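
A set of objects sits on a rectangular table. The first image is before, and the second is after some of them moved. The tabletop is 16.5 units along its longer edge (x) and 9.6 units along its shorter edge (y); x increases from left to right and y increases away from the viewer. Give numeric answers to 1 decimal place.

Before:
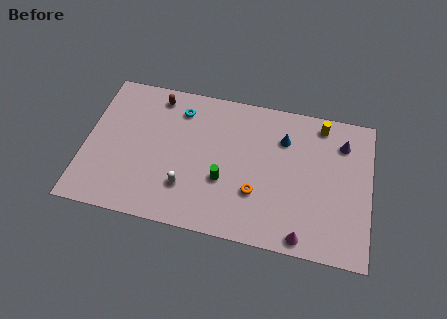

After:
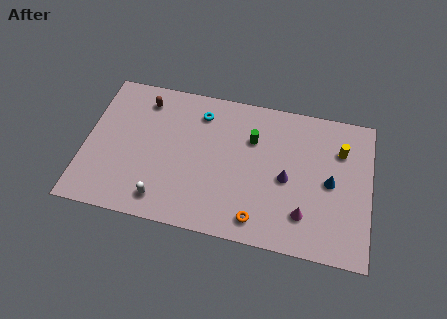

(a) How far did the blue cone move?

3.6

The blue cone moved from about (11.4, 7.0) to (14.2, 4.7), a distance of √(2.8² + 2.3²) ≈ 3.6.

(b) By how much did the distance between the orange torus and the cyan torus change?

+0.7

Before: roughly 6.6 units apart; after: 7.3. That's 0.7 units further apart.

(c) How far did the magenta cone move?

1.4

From (12.8, 0.9) to (12.8, 2.3), the magenta cone covered √(0.0² + 1.4²) ≈ 1.4 units.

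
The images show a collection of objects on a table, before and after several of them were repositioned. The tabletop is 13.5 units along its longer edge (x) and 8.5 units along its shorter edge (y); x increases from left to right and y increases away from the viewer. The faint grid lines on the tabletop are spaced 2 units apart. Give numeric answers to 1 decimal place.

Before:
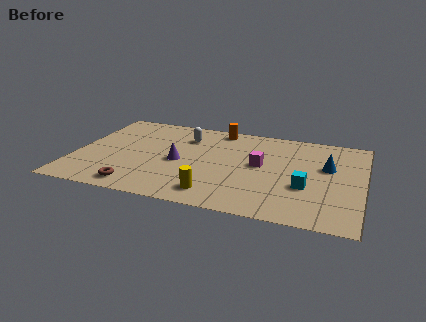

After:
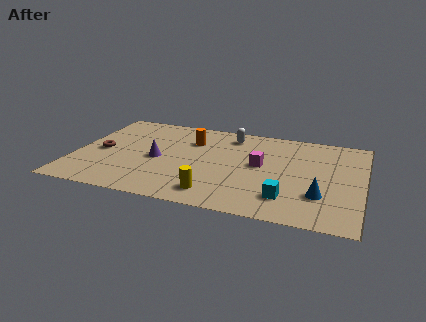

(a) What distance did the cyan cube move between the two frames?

1.4

The cyan cube was near (10.9, 3.1) before and (10.1, 1.9) after, so it travelled √(0.8² + 1.2²) ≈ 1.4 units.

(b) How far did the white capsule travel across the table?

2.2

The white capsule moved from about (5.0, 6.4) to (7.1, 7.1), a distance of √(2.1² + 0.7²) ≈ 2.2.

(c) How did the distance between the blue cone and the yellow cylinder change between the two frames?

-1.4

They were about 6.3 units apart before and 4.9 after — 1.4 units closer together.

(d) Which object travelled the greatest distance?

the brown torus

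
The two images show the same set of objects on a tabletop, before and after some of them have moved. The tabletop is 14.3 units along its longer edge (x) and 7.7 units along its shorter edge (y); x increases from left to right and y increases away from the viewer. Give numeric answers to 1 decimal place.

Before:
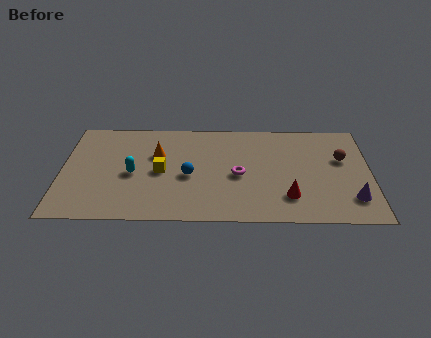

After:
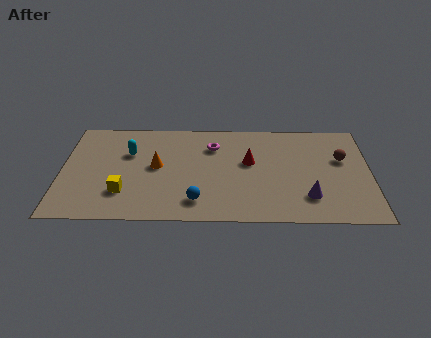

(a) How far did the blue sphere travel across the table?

1.9

The blue sphere moved from about (5.9, 3.4) to (6.3, 1.5), a distance of √(0.4² + 1.9²) ≈ 1.9.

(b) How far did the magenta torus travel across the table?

2.5

From (8.2, 3.5) to (7.0, 5.7), the magenta torus covered √(1.2² + 2.2²) ≈ 2.5 units.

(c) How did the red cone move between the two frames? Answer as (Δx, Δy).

(-1.8, 2.6)

The red cone was at about (10.5, 1.9) and moved to about (8.7, 4.5).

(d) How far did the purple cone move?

2.0

The purple cone was near (13.4, 1.8) before and (11.4, 1.9) after, so it travelled √(2.0² + 0.1²) ≈ 2.0 units.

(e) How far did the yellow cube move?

2.3

From (4.6, 3.7) to (2.9, 2.1), the yellow cube covered √(1.7² + 1.6²) ≈ 2.3 units.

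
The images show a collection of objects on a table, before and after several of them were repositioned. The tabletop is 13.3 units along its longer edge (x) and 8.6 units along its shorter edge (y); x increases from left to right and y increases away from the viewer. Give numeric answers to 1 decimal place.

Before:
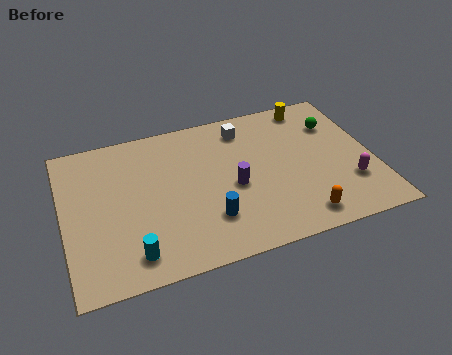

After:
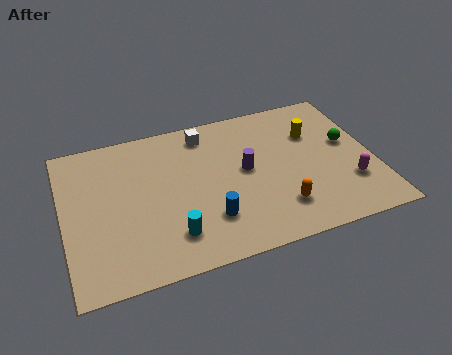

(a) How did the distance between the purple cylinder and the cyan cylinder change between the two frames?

-0.8

They were about 5.1 units apart before and 4.3 after — 0.8 units closer together.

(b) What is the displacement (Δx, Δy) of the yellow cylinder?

(-0.1, -1.7)

From the two frames, the yellow cylinder sits at roughly (11.0, 7.6) before and (10.9, 5.9) after.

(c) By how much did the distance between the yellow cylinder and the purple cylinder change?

-2.0

The distance was about 5.4 in the first image and 3.4 in the second, so they moved 2.0 units closer together.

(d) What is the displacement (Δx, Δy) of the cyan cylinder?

(1.7, 0.5)

The cyan cylinder was at about (2.7, 1.4) and moved to about (4.4, 1.9).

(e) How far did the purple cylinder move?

1.0

From (7.2, 3.8) to (7.8, 4.6), the purple cylinder covered √(0.6² + 0.8²) ≈ 1.0 units.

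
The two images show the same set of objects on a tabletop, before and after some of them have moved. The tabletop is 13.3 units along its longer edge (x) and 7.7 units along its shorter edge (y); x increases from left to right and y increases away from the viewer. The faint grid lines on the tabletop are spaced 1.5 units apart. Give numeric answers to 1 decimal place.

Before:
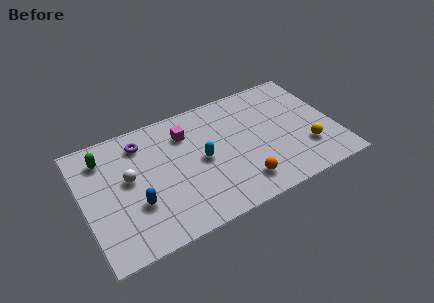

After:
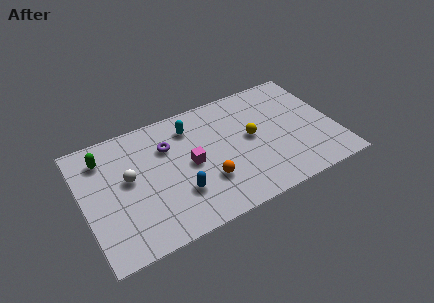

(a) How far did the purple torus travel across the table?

1.5

The purple torus moved from about (3.3, 6.2) to (4.6, 5.4), a distance of √(1.3² + 0.8²) ≈ 1.5.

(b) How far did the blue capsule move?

2.2

The blue capsule moved from about (2.6, 2.6) to (4.8, 2.3), a distance of √(2.2² + 0.3²) ≈ 2.2.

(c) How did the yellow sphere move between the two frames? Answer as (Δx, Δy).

(-2.7, 1.9)

The yellow sphere started near (11.6, 2.2) and ended near (8.9, 4.1).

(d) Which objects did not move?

the green capsule and the white sphere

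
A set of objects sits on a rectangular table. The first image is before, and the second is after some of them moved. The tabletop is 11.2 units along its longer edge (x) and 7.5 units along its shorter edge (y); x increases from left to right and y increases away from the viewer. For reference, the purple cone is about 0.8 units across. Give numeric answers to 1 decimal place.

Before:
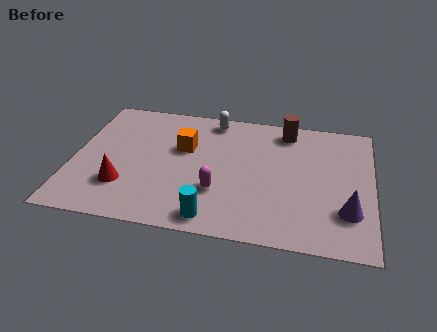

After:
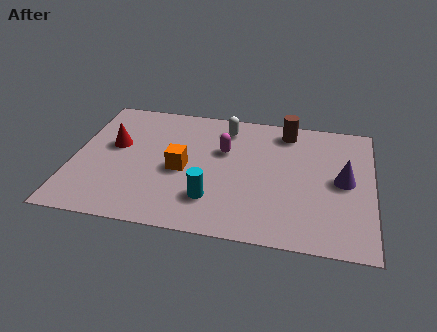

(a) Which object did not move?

the brown cylinder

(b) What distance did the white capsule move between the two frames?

0.6

The white capsule was near (5.1, 6.6) before and (5.6, 6.2) after, so it travelled √(0.5² + 0.4²) ≈ 0.6 units.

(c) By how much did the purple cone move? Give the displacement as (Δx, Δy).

(-0.2, 1.7)

The purple cone was at about (10.3, 2.1) and moved to about (10.1, 3.8).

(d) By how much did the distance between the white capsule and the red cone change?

-1.0

Before: roughly 5.5 units apart; after: 4.5. That's 1.0 units closer together.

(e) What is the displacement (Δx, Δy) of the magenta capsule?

(0.1, 2.4)

The magenta capsule started near (5.5, 2.4) and ended near (5.6, 4.8).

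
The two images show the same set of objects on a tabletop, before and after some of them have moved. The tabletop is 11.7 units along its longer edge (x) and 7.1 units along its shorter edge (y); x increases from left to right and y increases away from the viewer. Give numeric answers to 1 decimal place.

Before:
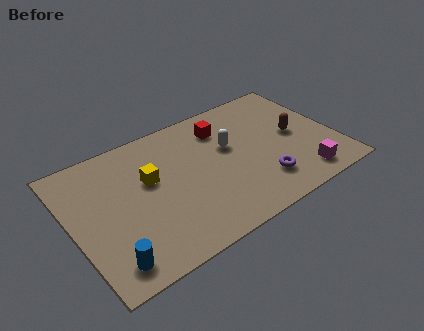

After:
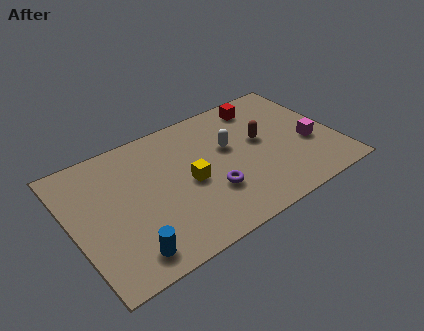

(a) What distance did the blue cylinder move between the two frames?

0.8

The blue cylinder moved from about (1.2, 1.1) to (2.0, 1.1), a distance of √(0.8² + 0.0²) ≈ 0.8.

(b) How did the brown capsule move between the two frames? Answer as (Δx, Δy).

(-1.5, 0.4)

The brown capsule was at about (10.0, 3.6) and moved to about (8.5, 4.0).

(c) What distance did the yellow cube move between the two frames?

1.9

The yellow cube moved from about (3.5, 4.3) to (5.1, 3.3), a distance of √(1.6² + 1.0²) ≈ 1.9.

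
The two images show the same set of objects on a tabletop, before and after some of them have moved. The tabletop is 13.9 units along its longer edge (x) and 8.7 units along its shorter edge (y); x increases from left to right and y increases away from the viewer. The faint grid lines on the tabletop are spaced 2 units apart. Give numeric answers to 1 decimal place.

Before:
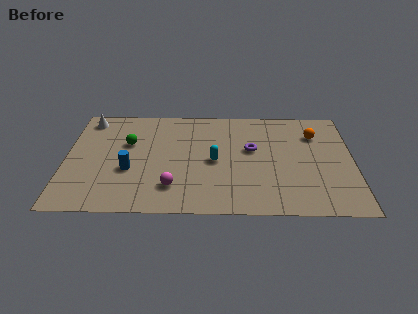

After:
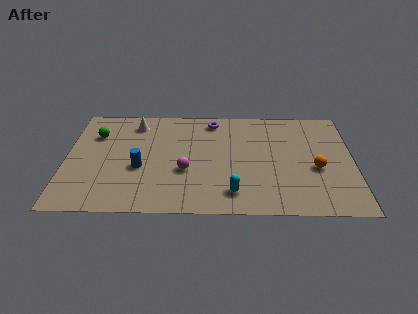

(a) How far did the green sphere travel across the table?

1.7

The green sphere moved from about (3.0, 5.5) to (1.4, 6.2), a distance of √(1.6² + 0.7²) ≈ 1.7.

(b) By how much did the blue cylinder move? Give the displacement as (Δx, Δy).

(0.5, 0.2)

The blue cylinder started near (3.1, 3.3) and ended near (3.6, 3.5).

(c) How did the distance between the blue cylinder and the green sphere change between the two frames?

+1.3

They were about 2.2 units apart before and 3.5 after — 1.3 units further apart.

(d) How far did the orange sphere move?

2.8

The orange sphere was near (12.1, 6.4) before and (12.1, 3.6) after, so it travelled √(0.0² + 2.8²) ≈ 2.8 units.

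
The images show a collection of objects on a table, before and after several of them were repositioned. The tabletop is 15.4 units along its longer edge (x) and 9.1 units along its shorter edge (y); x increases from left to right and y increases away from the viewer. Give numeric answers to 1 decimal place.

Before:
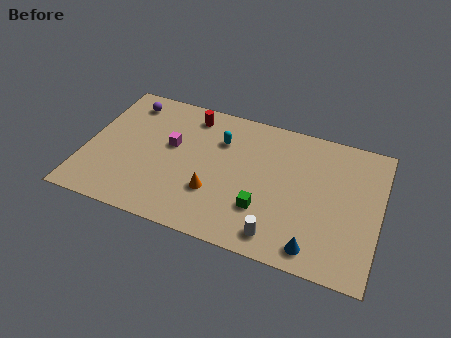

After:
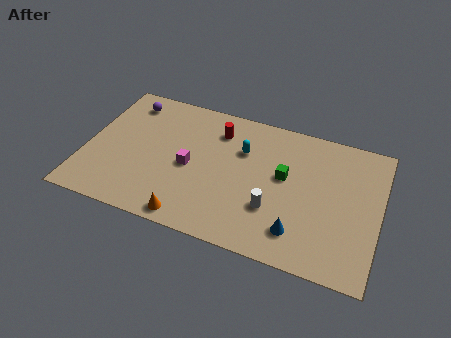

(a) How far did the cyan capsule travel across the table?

1.2

The cyan capsule moved from about (6.9, 6.5) to (8.1, 6.2), a distance of √(1.2² + 0.3²) ≈ 1.2.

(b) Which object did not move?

the purple sphere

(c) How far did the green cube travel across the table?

2.7

From (9.5, 2.7) to (10.4, 5.2), the green cube covered √(0.9² + 2.5²) ≈ 2.7 units.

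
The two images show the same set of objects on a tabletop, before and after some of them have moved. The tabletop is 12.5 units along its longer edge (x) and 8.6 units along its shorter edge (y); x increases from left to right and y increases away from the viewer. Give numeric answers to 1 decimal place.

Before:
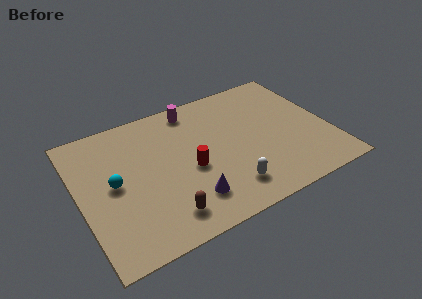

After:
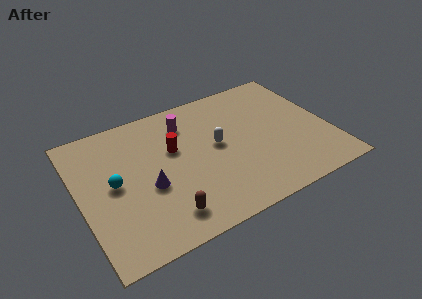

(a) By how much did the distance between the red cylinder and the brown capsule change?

+1.2

Before: roughly 2.7 units apart; after: 3.9. That's 1.2 units further apart.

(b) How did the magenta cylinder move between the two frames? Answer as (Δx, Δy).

(-0.5, -0.8)

From the two frames, the magenta cylinder sits at roughly (6.1, 7.5) before and (5.6, 6.7) after.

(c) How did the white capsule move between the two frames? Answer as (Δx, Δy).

(-0.1, 2.9)

The white capsule was at about (7.0, 1.7) and moved to about (6.9, 4.6).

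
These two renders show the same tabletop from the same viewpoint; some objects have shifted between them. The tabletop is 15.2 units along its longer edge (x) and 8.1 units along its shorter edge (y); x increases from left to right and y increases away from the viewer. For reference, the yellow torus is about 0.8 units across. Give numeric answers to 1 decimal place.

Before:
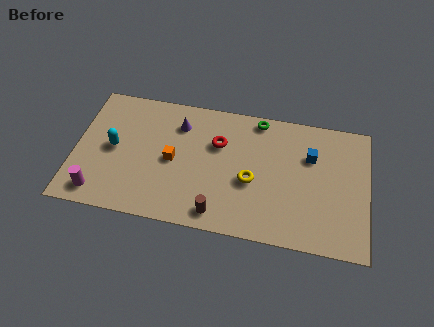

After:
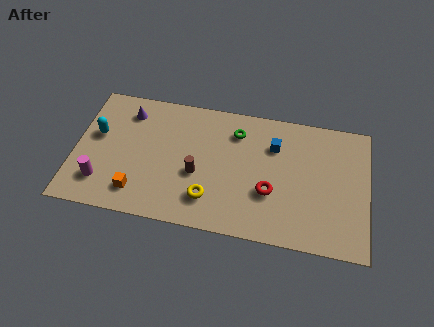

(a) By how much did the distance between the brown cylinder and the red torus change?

-0.5

The distance was about 4.3 in the first image and 3.8 in the second, so they moved 0.5 units closer together.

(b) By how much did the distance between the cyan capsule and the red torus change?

+3.7

They were about 5.6 units apart before and 9.3 after — 3.7 units further apart.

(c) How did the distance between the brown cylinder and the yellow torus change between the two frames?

-1.2

The distance was about 2.8 in the first image and 1.6 in the second, so they moved 1.2 units closer together.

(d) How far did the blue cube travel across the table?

1.9

The blue cube was near (12.2, 5.5) before and (10.3, 5.8) after, so it travelled √(1.9² + 0.3²) ≈ 1.9 units.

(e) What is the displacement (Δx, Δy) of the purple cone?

(-2.7, 0.3)

From the two frames, the purple cone sits at roughly (5.3, 6.2) before and (2.6, 6.5) after.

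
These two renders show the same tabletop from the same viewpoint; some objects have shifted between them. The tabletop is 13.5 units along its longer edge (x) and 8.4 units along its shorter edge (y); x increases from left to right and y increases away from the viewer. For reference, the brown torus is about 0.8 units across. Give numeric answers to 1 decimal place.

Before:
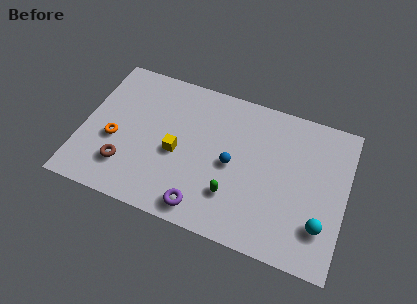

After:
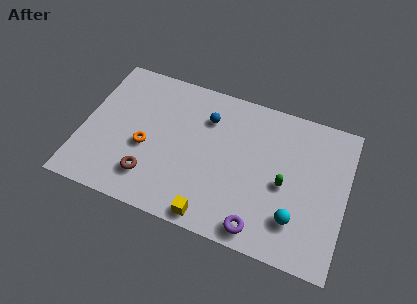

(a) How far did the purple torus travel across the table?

2.9

From (6.5, 1.1) to (9.4, 1.0), the purple torus covered √(2.9² + 0.1²) ≈ 2.9 units.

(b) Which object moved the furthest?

the yellow cube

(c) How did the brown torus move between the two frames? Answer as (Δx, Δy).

(1.3, -0.2)

The brown torus was at about (2.4, 2.1) and moved to about (3.7, 1.9).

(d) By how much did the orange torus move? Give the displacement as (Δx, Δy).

(1.6, 0.1)

From the two frames, the orange torus sits at roughly (1.7, 3.4) before and (3.3, 3.5) after.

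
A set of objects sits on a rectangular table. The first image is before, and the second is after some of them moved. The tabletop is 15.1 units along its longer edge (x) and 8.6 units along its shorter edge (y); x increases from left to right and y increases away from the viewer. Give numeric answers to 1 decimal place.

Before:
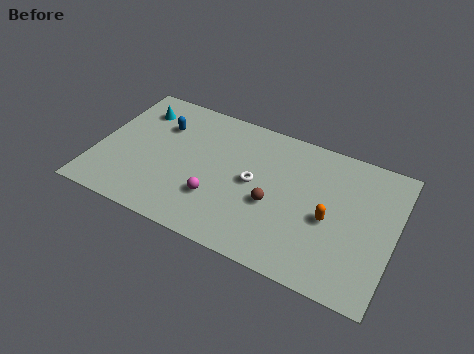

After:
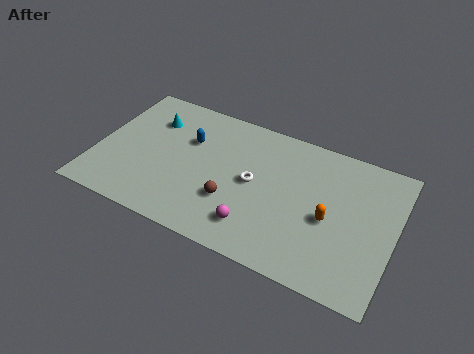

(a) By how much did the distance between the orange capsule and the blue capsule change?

-1.6

Before: roughly 9.2 units apart; after: 7.6. That's 1.6 units closer together.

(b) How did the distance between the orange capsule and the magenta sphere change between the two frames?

-1.7

The distance was about 5.7 in the first image and 4.0 in the second, so they moved 1.7 units closer together.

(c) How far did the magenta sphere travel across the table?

2.2

From (6.3, 2.6) to (8.4, 1.8), the magenta sphere covered √(2.1² + 0.8²) ≈ 2.2 units.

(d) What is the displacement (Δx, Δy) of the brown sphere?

(-2.0, -0.7)

From the two frames, the brown sphere sits at roughly (9.1, 3.5) before and (7.1, 2.8) after.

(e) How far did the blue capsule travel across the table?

1.6

The blue capsule moved from about (3.0, 6.1) to (4.5, 5.7), a distance of √(1.5² + 0.4²) ≈ 1.6.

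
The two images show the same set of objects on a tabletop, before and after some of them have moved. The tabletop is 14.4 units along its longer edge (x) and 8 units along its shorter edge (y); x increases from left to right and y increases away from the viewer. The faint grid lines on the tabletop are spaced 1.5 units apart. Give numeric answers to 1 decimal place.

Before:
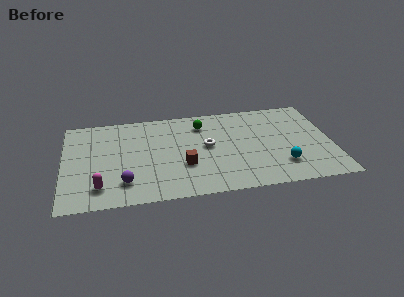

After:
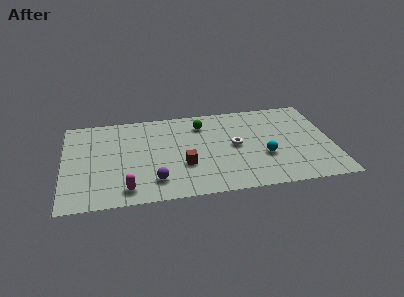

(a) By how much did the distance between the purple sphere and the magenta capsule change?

+0.3

Before: roughly 1.3 units apart; after: 1.6. That's 0.3 units further apart.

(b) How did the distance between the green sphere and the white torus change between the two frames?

+0.8

Before: roughly 2.0 units apart; after: 2.8. That's 0.8 units further apart.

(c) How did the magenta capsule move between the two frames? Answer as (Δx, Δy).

(1.4, -0.4)

The magenta capsule started near (1.9, 1.6) and ended near (3.3, 1.2).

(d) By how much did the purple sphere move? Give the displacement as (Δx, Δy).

(1.6, -0.1)

From the two frames, the purple sphere sits at roughly (3.2, 1.8) before and (4.8, 1.7) after.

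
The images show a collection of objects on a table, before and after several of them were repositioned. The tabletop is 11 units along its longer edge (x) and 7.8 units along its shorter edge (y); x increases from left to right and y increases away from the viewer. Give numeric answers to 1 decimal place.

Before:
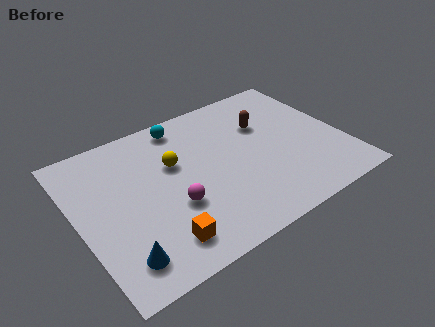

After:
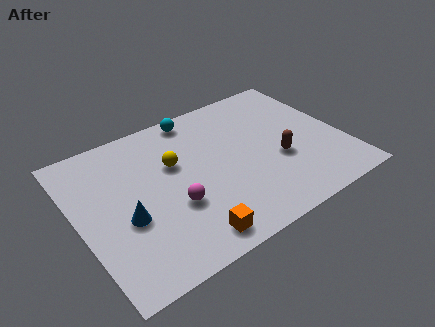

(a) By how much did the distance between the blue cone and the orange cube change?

+1.4

They were about 1.6 units apart before and 3.0 after — 1.4 units further apart.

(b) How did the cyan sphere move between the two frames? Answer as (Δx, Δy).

(0.6, 0.2)

From the two frames, the cyan sphere sits at roughly (4.8, 6.8) before and (5.4, 7.0) after.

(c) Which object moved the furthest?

the brown capsule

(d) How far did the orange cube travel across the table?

1.2

The orange cube moved from about (2.9, 1.4) to (4.0, 1.0), a distance of √(1.1² + 0.4²) ≈ 1.2.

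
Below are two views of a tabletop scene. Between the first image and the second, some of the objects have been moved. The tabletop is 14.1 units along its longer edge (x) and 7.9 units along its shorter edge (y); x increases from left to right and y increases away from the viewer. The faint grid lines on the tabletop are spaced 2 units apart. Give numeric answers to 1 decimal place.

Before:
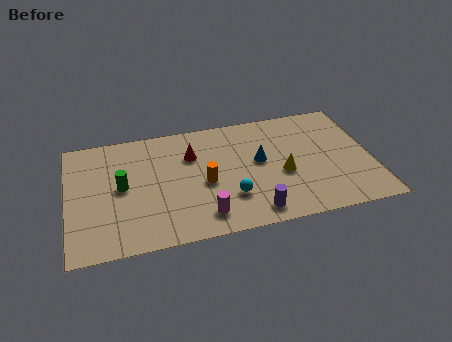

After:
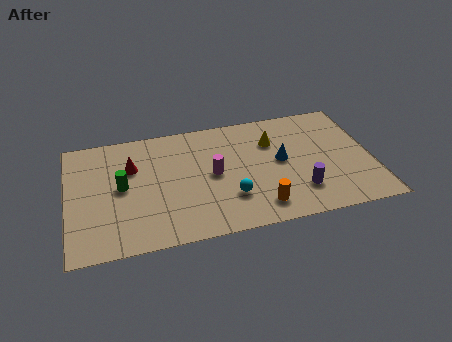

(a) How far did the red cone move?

2.8

The red cone was near (5.8, 5.5) before and (3.0, 5.3) after, so it travelled √(2.8² + 0.2²) ≈ 2.8 units.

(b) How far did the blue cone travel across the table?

1.0

From (8.9, 4.4) to (9.9, 4.2), the blue cone covered √(1.0² + 0.2²) ≈ 1.0 units.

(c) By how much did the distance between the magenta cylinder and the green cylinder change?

-0.3

Before: roughly 4.5 units apart; after: 4.2. That's 0.3 units closer together.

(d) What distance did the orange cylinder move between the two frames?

3.2

The orange cylinder moved from about (6.3, 3.5) to (8.7, 1.4), a distance of √(2.4² + 2.1²) ≈ 3.2.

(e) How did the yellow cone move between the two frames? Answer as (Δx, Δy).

(-0.3, 2.3)

The yellow cone was at about (9.9, 3.3) and moved to about (9.6, 5.6).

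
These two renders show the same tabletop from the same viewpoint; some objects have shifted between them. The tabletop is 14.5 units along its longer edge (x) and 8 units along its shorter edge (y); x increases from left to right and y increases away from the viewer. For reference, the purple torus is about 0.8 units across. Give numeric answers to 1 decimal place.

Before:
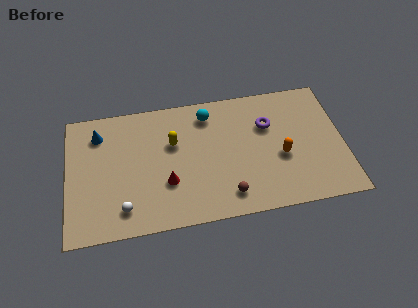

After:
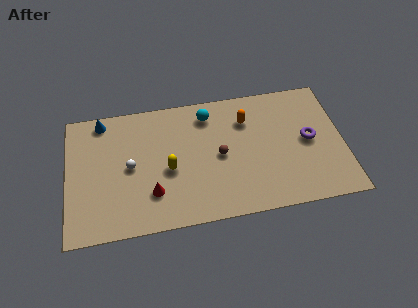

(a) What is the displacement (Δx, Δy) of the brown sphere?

(-0.3, 2.5)

The brown sphere started near (8.3, 1.4) and ended near (8.0, 3.9).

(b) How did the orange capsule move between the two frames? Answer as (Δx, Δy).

(-1.7, 2.6)

The orange capsule was at about (11.2, 3.3) and moved to about (9.5, 5.9).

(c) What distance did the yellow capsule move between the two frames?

1.6

From (5.6, 5.1) to (5.3, 3.5), the yellow capsule covered √(0.3² + 1.6²) ≈ 1.6 units.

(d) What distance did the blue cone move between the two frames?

0.8

The blue cone was near (1.7, 6.3) before and (1.9, 7.1) after, so it travelled √(0.2² + 0.8²) ≈ 0.8 units.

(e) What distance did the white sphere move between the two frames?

2.5

The white sphere was near (2.9, 1.5) before and (3.3, 4.0) after, so it travelled √(0.4² + 2.5²) ≈ 2.5 units.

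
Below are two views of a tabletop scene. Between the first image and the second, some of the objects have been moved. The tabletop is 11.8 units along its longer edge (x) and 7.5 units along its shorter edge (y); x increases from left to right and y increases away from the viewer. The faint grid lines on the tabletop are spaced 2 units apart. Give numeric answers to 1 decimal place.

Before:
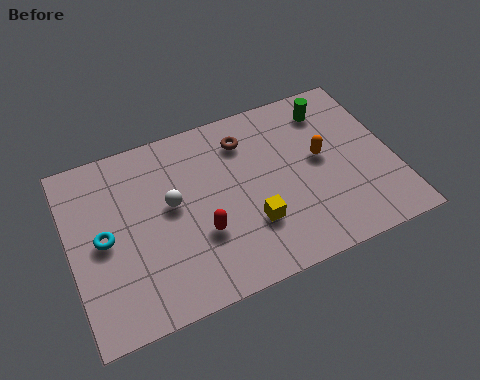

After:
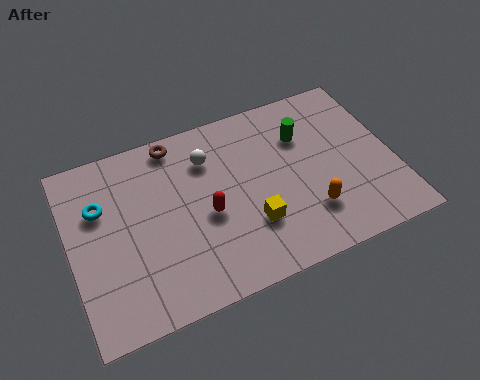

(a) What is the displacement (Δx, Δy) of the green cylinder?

(-1.1, -0.8)

From the two frames, the green cylinder sits at roughly (9.8, 6.1) before and (8.7, 5.3) after.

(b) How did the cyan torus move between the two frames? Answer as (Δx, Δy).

(0.0, 1.3)

The cyan torus was at about (1.2, 3.7) and moved to about (1.2, 5.0).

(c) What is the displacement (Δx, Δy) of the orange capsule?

(-0.7, -2.1)

The orange capsule was at about (9.2, 4.1) and moved to about (8.5, 2.0).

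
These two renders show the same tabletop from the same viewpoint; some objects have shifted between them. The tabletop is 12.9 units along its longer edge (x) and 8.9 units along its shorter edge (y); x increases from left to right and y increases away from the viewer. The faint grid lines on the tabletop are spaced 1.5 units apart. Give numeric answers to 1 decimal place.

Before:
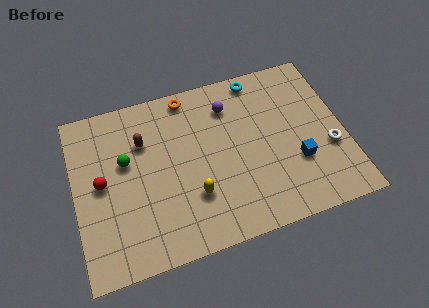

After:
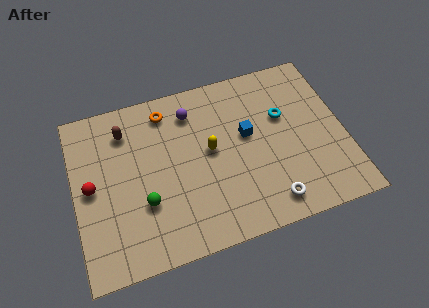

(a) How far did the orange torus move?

1.2

From (5.7, 8.0) to (4.6, 7.5), the orange torus covered √(1.1² + 0.5²) ≈ 1.2 units.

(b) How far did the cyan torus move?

2.6

The cyan torus was near (9.1, 8.0) before and (10.1, 5.6) after, so it travelled √(1.0² + 2.4²) ≈ 2.6 units.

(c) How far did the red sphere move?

0.5

From (1.3, 4.6) to (0.8, 4.5), the red sphere covered √(0.5² + 0.1²) ≈ 0.5 units.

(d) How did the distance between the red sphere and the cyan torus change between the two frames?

+0.9

Before: roughly 8.5 units apart; after: 9.4. That's 0.9 units further apart.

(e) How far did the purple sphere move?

1.8

The purple sphere was near (7.6, 6.9) before and (5.8, 7.1) after, so it travelled √(1.8² + 0.2²) ≈ 1.8 units.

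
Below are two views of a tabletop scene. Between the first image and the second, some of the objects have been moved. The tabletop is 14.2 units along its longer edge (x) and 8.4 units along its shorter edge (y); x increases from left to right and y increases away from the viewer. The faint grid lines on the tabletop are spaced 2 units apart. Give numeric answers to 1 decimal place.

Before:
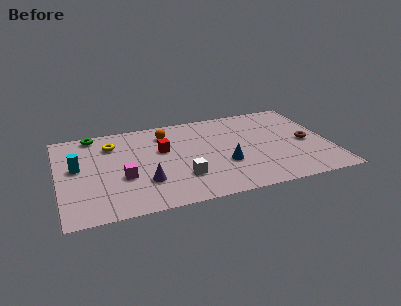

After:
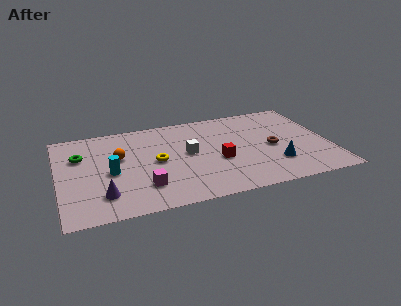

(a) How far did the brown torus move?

1.8

From (13.0, 3.9) to (11.2, 3.9), the brown torus covered √(1.8² + 0.0²) ≈ 1.8 units.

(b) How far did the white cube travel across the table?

2.2

The white cube was near (6.3, 2.4) before and (6.8, 4.5) after, so it travelled √(0.5² + 2.1²) ≈ 2.2 units.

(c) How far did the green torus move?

2.1

From (2.0, 7.6) to (1.2, 5.7), the green torus covered √(0.8² + 1.9²) ≈ 2.1 units.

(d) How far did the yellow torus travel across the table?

3.1

The yellow torus was near (2.9, 6.4) before and (5.1, 4.2) after, so it travelled √(2.2² + 2.2²) ≈ 3.1 units.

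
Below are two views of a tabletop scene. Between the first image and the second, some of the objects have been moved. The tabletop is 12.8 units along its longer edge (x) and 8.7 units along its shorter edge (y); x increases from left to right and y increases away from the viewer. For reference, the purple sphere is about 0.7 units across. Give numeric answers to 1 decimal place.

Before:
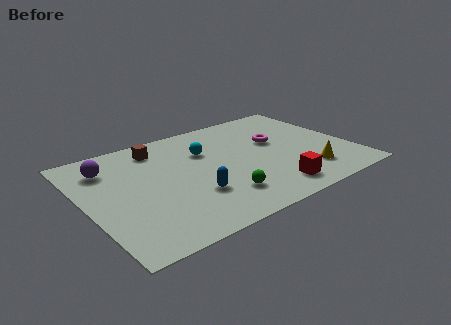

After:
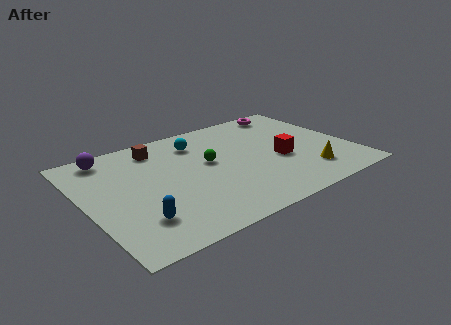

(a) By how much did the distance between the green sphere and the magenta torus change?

+0.8

They were about 4.7 units apart before and 5.5 after — 0.8 units further apart.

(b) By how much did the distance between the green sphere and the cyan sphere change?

-2.0

They were about 3.9 units apart before and 1.9 after — 2.0 units closer together.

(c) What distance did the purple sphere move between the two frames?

0.9

From (1.4, 6.7) to (1.6, 7.6), the purple sphere covered √(0.2² + 0.9²) ≈ 0.9 units.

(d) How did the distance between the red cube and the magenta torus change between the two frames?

+0.4

They were about 3.9 units apart before and 4.3 after — 0.4 units further apart.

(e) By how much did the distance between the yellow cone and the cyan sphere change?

+0.8

Before: roughly 5.9 units apart; after: 6.7. That's 0.8 units further apart.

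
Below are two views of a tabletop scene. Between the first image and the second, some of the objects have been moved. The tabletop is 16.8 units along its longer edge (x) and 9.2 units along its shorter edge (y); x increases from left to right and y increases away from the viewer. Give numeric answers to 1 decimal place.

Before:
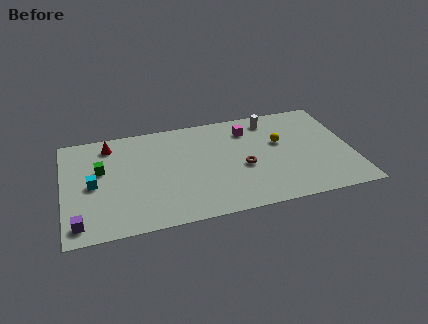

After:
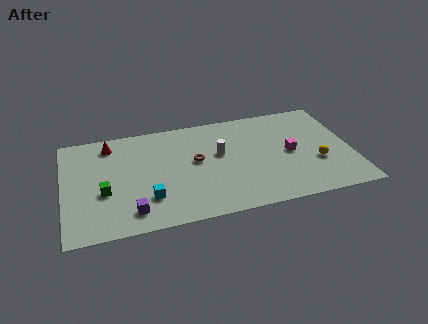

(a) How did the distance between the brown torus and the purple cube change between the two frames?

-4.7

Before: roughly 9.9 units apart; after: 5.2. That's 4.7 units closer together.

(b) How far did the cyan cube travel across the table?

3.6

The cyan cube moved from about (1.7, 4.4) to (4.8, 2.5), a distance of √(3.1² + 1.9²) ≈ 3.6.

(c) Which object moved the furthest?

the white cylinder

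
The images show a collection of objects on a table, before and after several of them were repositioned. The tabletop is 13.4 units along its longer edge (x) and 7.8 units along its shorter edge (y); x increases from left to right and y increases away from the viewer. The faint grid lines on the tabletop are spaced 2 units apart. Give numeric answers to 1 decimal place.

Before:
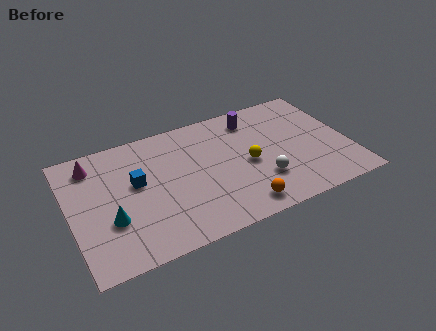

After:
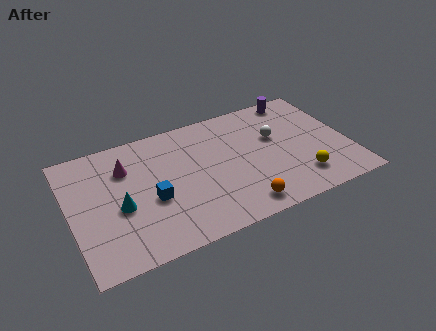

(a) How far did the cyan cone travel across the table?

0.8

From (1.8, 2.7) to (2.3, 3.3), the cyan cone covered √(0.5² + 0.6²) ≈ 0.8 units.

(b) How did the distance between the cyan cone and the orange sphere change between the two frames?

-0.3

They were about 6.2 units apart before and 5.9 after — 0.3 units closer together.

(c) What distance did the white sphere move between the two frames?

2.7

The white sphere moved from about (9.0, 2.3) to (10.0, 4.8), a distance of √(1.0² + 2.5²) ≈ 2.7.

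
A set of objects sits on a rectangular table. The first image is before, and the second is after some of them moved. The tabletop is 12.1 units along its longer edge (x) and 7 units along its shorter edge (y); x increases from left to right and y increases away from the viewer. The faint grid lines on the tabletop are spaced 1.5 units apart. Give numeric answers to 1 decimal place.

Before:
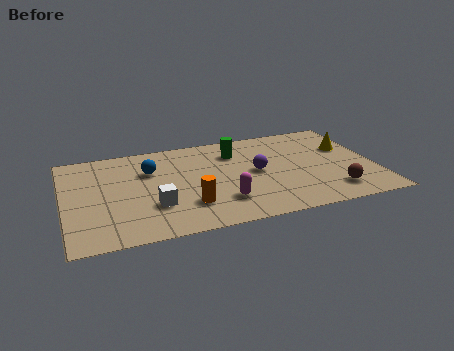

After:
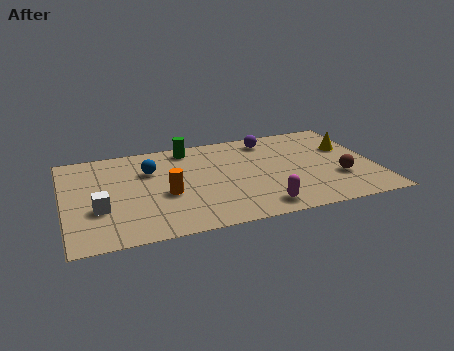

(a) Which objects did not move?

the blue sphere and the yellow cone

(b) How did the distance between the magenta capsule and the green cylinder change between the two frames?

+2.0

Before: roughly 3.6 units apart; after: 5.6. That's 2.0 units further apart.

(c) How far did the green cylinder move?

2.0

The green cylinder moved from about (6.8, 5.3) to (5.0, 6.1), a distance of √(1.8² + 0.8²) ≈ 2.0.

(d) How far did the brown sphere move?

0.9

From (10.3, 1.4) to (10.6, 2.3), the brown sphere covered √(0.3² + 0.9²) ≈ 0.9 units.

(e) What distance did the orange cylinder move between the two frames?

1.3

The orange cylinder moved from about (4.7, 1.9) to (3.9, 2.9), a distance of √(0.8² + 1.0²) ≈ 1.3.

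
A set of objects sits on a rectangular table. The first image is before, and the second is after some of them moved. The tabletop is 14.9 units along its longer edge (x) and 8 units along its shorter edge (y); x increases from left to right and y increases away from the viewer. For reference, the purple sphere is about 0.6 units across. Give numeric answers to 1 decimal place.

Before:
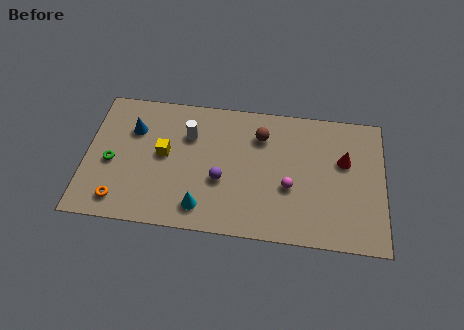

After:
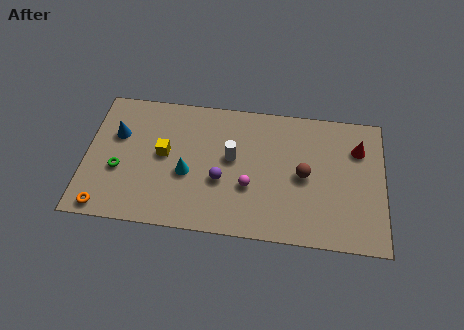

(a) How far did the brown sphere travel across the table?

3.0

The brown sphere moved from about (8.7, 6.0) to (10.9, 3.9), a distance of √(2.2² + 2.1²) ≈ 3.0.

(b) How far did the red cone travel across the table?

1.1

The red cone was near (12.9, 5.0) before and (13.6, 5.8) after, so it travelled √(0.7² + 0.8²) ≈ 1.1 units.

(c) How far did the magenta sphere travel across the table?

2.0

The magenta sphere moved from about (10.2, 3.1) to (8.2, 2.9), a distance of √(2.0² + 0.2²) ≈ 2.0.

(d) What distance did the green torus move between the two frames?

0.6

From (1.3, 3.5) to (1.7, 3.1), the green torus covered √(0.4² + 0.4²) ≈ 0.6 units.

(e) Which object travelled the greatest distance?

the brown sphere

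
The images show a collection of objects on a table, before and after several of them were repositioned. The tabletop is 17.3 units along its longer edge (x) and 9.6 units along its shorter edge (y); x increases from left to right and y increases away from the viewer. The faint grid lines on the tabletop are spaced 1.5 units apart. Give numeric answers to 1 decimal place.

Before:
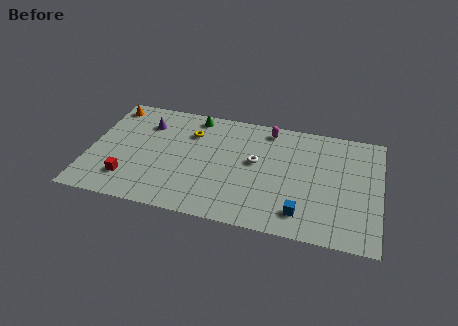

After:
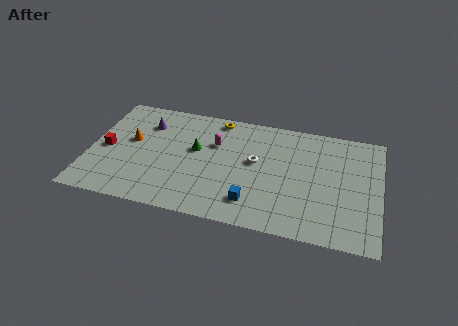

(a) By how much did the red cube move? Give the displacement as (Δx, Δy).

(-1.5, 2.3)

The red cube was at about (2.5, 2.2) and moved to about (1.0, 4.5).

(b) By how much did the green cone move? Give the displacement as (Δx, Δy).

(0.3, -2.9)

From the two frames, the green cone sits at roughly (6.0, 8.5) before and (6.3, 5.6) after.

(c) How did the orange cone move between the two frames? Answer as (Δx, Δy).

(1.5, -2.8)

The orange cone was at about (0.9, 8.3) and moved to about (2.4, 5.5).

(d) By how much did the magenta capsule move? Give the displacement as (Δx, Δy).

(-3.1, -2.0)

The magenta capsule started near (10.5, 8.4) and ended near (7.4, 6.4).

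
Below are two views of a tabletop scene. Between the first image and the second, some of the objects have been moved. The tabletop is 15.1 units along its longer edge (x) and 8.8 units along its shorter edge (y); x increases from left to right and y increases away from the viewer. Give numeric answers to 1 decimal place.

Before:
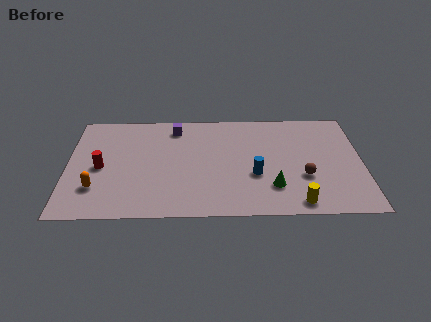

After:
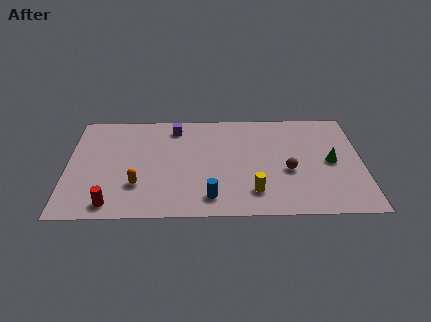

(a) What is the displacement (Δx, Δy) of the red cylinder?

(0.6, -3.0)

From the two frames, the red cylinder sits at roughly (1.7, 4.1) before and (2.3, 1.1) after.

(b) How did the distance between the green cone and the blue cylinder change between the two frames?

+5.5

They were about 1.3 units apart before and 6.8 after — 5.5 units further apart.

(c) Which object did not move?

the purple cube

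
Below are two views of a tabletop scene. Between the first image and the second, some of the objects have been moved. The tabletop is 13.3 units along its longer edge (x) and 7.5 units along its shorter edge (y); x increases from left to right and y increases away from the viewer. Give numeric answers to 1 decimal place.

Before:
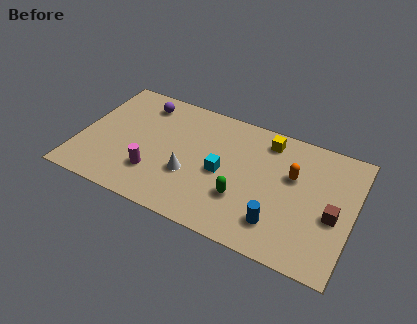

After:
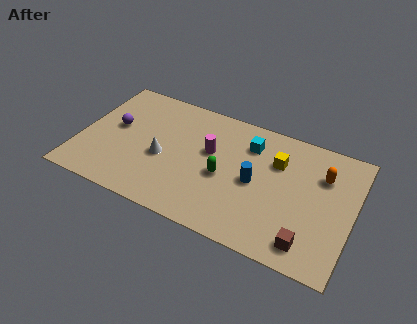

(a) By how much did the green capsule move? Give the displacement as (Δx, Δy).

(-1.0, 0.9)

The green capsule was at about (8.1, 2.4) and moved to about (7.1, 3.3).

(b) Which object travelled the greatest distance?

the magenta cylinder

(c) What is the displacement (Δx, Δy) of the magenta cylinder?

(2.5, 2.4)

From the two frames, the magenta cylinder sits at roughly (3.8, 2.1) before and (6.3, 4.5) after.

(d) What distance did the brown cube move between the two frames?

2.2

The brown cube moved from about (12.4, 3.2) to (11.4, 1.2), a distance of √(1.0² + 2.0²) ≈ 2.2.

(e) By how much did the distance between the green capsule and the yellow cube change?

-0.9

Before: roughly 4.0 units apart; after: 3.1. That's 0.9 units closer together.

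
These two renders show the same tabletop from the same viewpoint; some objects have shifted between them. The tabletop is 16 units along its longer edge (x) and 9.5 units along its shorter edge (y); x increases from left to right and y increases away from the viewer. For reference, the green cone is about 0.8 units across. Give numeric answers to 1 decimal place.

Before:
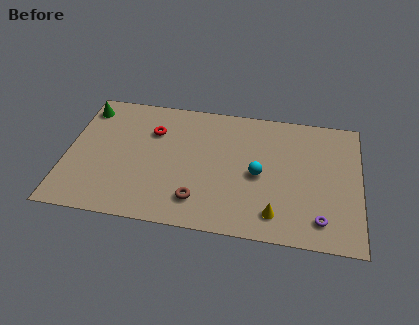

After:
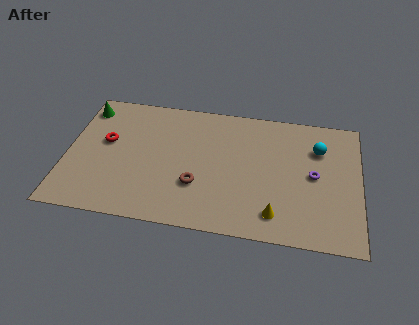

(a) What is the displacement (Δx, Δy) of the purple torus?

(-0.4, 3.1)

From the two frames, the purple torus sits at roughly (13.9, 1.7) before and (13.5, 4.8) after.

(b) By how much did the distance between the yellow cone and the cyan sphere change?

+2.7

The distance was about 2.9 in the first image and 5.6 in the second, so they moved 2.7 units further apart.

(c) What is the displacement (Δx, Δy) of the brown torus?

(-0.1, 1.1)

From the two frames, the brown torus sits at roughly (7.3, 2.0) before and (7.2, 3.1) after.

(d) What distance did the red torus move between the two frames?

2.8

The red torus moved from about (4.6, 6.7) to (2.1, 5.5), a distance of √(2.5² + 1.2²) ≈ 2.8.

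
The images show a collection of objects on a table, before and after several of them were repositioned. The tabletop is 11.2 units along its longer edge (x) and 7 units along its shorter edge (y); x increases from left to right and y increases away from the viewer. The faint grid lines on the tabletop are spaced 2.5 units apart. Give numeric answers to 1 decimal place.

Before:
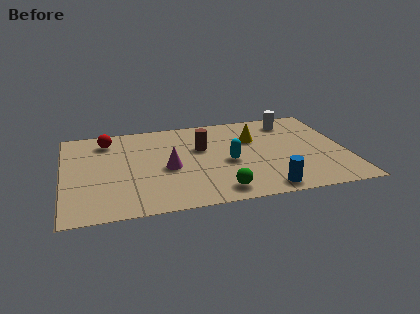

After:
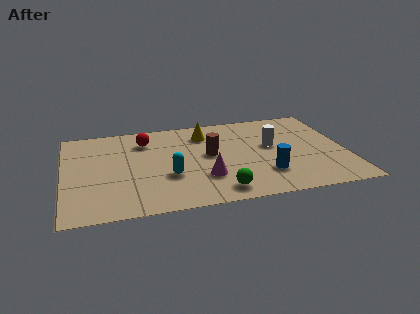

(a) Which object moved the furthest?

the cyan capsule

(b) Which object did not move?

the green sphere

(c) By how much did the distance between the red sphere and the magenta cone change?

+0.5

They were about 3.5 units apart before and 4.0 after — 0.5 units further apart.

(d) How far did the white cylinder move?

2.0

From (9.2, 5.8) to (8.3, 4.0), the white cylinder covered √(0.9² + 1.8²) ≈ 2.0 units.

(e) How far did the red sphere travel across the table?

1.5

The red sphere moved from about (1.8, 5.7) to (3.3, 5.4), a distance of √(1.5² + 0.3²) ≈ 1.5.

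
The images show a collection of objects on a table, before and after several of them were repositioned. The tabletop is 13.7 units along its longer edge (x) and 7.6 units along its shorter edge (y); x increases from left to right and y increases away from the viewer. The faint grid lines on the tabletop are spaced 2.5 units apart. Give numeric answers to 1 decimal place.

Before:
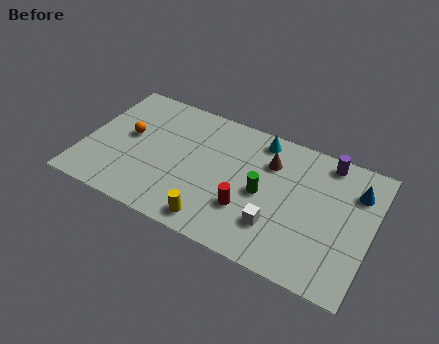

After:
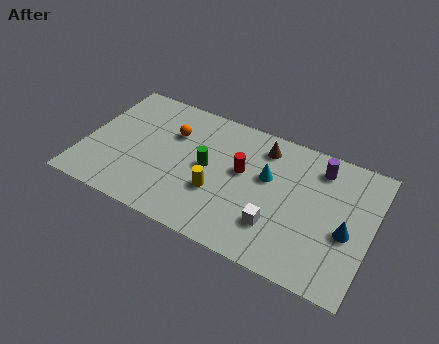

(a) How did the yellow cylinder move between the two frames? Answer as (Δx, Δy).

(-0.1, 1.7)

The yellow cylinder started near (6.6, 1.0) and ended near (6.5, 2.7).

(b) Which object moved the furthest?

the green cylinder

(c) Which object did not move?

the white cube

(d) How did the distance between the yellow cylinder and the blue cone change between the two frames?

-1.6

The distance was about 7.7 in the first image and 6.1 in the second, so they moved 1.6 units closer together.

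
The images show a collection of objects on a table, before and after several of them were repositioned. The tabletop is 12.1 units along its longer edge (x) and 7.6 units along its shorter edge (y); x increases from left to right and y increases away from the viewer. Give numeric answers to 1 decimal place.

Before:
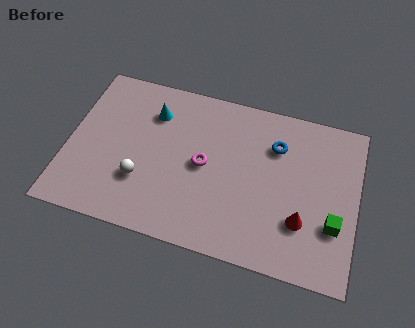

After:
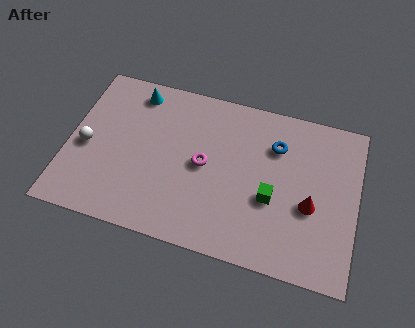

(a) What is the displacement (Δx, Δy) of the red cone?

(0.3, 0.8)

The red cone started near (9.9, 2.3) and ended near (10.2, 3.1).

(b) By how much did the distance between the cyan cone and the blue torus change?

+0.9

The distance was about 5.2 in the first image and 6.1 in the second, so they moved 0.9 units further apart.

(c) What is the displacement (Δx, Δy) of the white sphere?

(-2.4, 1.0)

The white sphere was at about (3.2, 2.4) and moved to about (0.8, 3.4).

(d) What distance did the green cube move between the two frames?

2.6

The green cube moved from about (11.2, 2.5) to (8.6, 3.0), a distance of √(2.6² + 0.5²) ≈ 2.6.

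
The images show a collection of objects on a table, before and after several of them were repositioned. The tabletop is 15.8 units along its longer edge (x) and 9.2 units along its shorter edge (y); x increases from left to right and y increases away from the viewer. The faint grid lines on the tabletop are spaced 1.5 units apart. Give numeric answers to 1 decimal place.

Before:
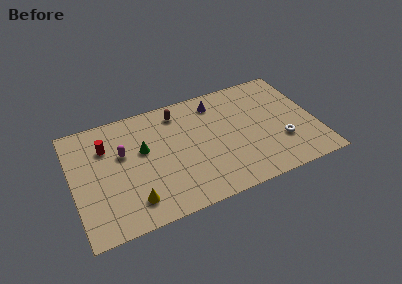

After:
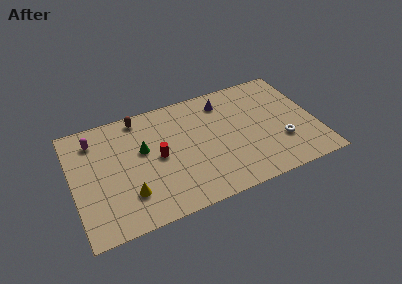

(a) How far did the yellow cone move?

0.6

The yellow cone moved from about (3.6, 1.8) to (3.4, 2.4), a distance of √(0.2² + 0.6²) ≈ 0.6.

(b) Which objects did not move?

the white torus and the green cone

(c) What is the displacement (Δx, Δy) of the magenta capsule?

(-1.7, 1.7)

The magenta capsule started near (3.3, 5.7) and ended near (1.6, 7.4).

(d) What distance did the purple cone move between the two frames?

0.5

The purple cone was near (9.6, 7.6) before and (10.1, 7.5) after, so it travelled √(0.5² + 0.1²) ≈ 0.5 units.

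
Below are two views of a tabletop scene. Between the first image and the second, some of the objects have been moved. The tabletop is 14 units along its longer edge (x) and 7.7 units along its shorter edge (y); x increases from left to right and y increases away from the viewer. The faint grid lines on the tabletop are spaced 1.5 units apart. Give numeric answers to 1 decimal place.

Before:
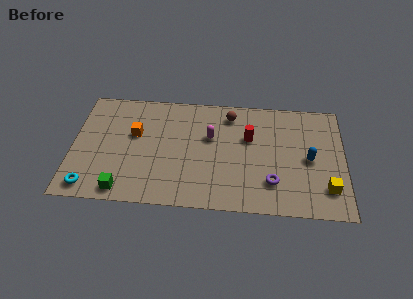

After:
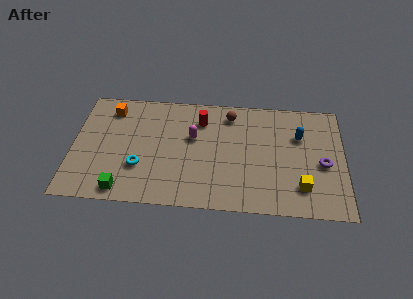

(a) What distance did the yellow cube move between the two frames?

1.3

The yellow cube was near (13.1, 1.8) before and (11.8, 1.8) after, so it travelled √(1.3² + 0.0²) ≈ 1.3 units.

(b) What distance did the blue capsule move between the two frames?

1.6

From (12.2, 3.7) to (11.7, 5.2), the blue capsule covered √(0.5² + 1.5²) ≈ 1.6 units.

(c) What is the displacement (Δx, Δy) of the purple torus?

(2.6, 1.4)

From the two frames, the purple torus sits at roughly (10.3, 2.0) before and (12.9, 3.4) after.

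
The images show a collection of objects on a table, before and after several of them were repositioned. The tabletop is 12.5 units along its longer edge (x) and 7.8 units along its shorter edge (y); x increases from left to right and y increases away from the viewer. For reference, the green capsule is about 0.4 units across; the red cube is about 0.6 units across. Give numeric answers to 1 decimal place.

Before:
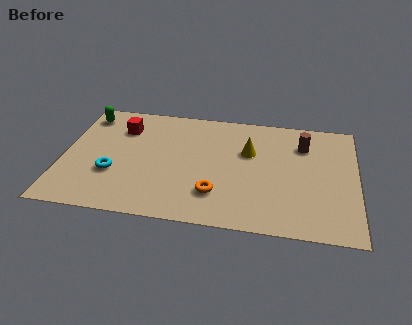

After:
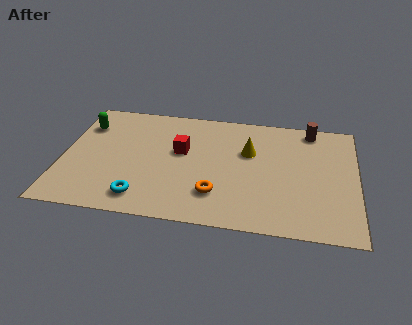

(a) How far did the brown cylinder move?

1.1

The brown cylinder moved from about (10.2, 5.8) to (10.5, 6.9), a distance of √(0.3² + 1.1²) ≈ 1.1.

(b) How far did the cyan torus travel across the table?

1.9

The cyan torus moved from about (2.2, 2.7) to (3.5, 1.3), a distance of √(1.3² + 1.4²) ≈ 1.9.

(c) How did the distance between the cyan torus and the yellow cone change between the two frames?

-0.4

They were about 6.1 units apart before and 5.7 after — 0.4 units closer together.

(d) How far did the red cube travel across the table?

2.9

The red cube was near (2.4, 5.8) before and (5.0, 4.6) after, so it travelled √(2.6² + 1.2²) ≈ 2.9 units.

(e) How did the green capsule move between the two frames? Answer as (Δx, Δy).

(0.0, -0.7)

From the two frames, the green capsule sits at roughly (0.8, 6.5) before and (0.8, 5.8) after.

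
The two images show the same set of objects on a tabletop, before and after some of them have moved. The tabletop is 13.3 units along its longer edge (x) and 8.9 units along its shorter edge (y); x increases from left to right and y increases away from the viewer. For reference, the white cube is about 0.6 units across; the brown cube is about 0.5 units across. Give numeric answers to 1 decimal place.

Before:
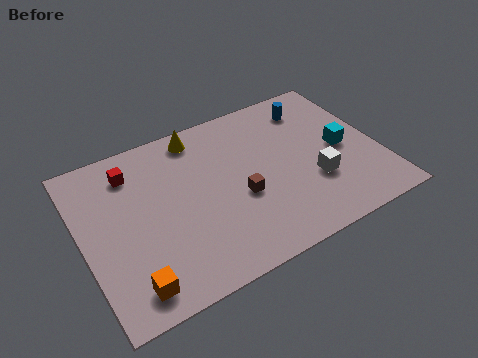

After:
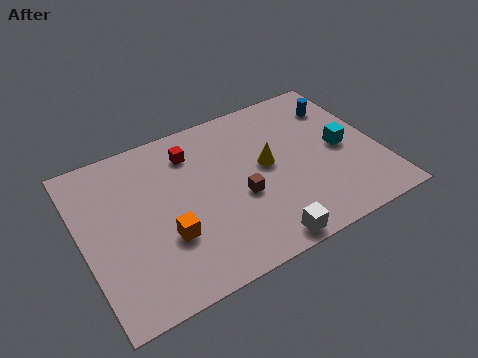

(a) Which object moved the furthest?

the yellow cone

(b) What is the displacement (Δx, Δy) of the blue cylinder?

(1.2, -0.4)

From the two frames, the blue cylinder sits at roughly (10.8, 7.2) before and (12.0, 6.8) after.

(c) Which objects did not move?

the cyan cube and the brown cube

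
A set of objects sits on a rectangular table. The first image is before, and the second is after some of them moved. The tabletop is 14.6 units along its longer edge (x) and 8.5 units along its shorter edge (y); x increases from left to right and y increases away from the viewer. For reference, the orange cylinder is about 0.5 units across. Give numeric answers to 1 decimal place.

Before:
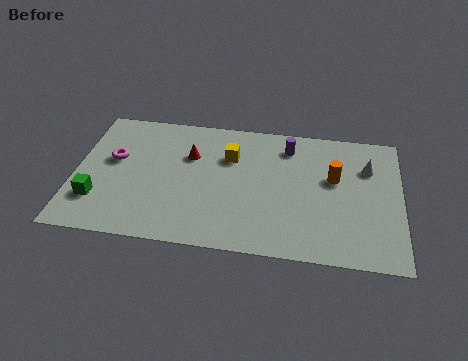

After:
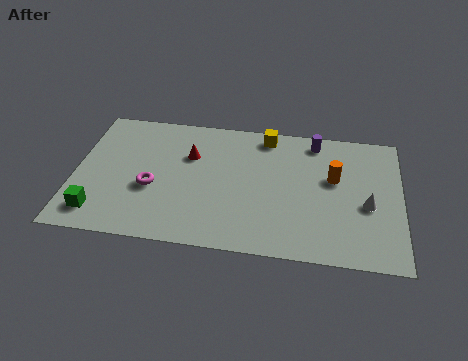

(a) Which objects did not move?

the orange cylinder and the red cone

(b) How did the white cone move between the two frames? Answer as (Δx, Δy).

(0.0, -2.4)

The white cone was at about (13.1, 6.0) and moved to about (13.1, 3.6).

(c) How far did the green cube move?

0.8

The green cube was near (1.1, 2.3) before and (1.2, 1.5) after, so it travelled √(0.1² + 0.8²) ≈ 0.8 units.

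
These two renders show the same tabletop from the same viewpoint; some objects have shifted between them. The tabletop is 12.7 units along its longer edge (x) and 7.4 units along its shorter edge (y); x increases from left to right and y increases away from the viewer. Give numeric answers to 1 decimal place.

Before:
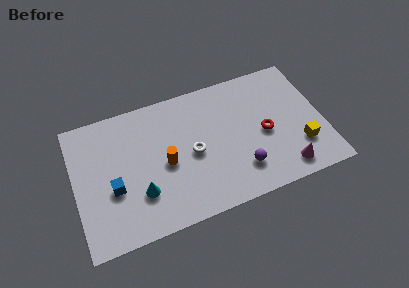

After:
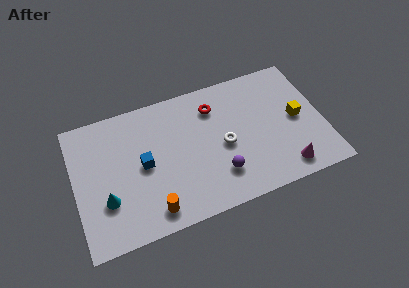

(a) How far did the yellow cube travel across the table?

1.6

From (11.4, 2.1) to (11.4, 3.7), the yellow cube covered √(0.0² + 1.6²) ≈ 1.6 units.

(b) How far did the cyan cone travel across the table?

1.7

The cyan cone was near (3.2, 2.2) before and (1.5, 2.4) after, so it travelled √(1.7² + 0.2²) ≈ 1.7 units.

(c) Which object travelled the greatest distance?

the red torus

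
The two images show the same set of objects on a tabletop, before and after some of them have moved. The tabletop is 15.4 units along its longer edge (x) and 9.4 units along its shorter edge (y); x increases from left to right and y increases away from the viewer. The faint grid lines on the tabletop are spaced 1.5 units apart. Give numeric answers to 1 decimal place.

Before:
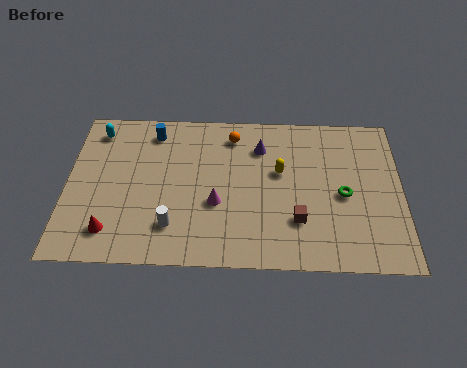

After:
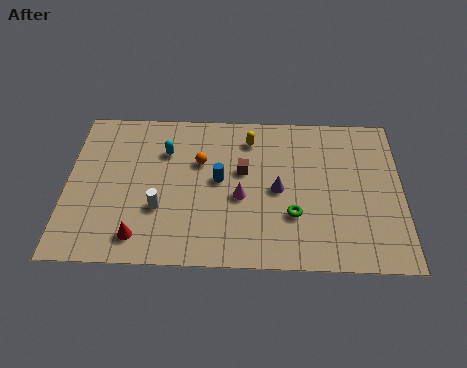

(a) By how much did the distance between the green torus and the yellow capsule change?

+1.8

They were about 3.2 units apart before and 5.0 after — 1.8 units further apart.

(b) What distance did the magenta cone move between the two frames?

1.2

From (6.9, 3.6) to (8.0, 4.0), the magenta cone covered √(1.1² + 0.4²) ≈ 1.2 units.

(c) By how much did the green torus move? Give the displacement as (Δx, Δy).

(-2.3, -1.3)

The green torus was at about (12.7, 4.3) and moved to about (10.4, 3.0).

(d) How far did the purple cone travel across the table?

2.7

The purple cone was near (8.9, 7.1) before and (9.7, 4.5) after, so it travelled √(0.8² + 2.6²) ≈ 2.7 units.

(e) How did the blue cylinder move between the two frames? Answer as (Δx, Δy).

(3.1, -2.9)

From the two frames, the blue cylinder sits at roughly (3.9, 7.9) before and (7.0, 5.0) after.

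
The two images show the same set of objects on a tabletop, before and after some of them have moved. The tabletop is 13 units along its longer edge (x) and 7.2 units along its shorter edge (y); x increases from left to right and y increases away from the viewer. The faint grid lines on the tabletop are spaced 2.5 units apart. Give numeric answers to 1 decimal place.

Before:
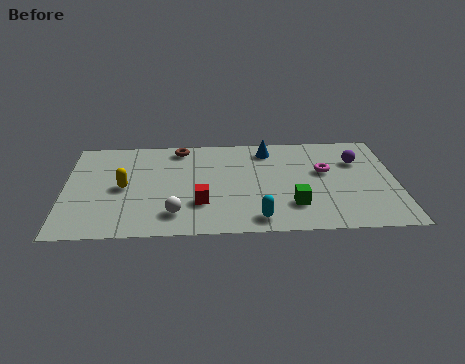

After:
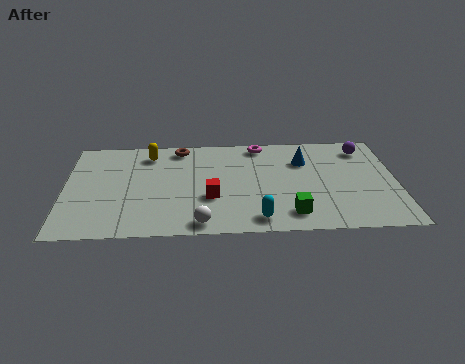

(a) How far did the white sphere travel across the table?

1.2

From (4.3, 1.5) to (5.3, 0.8), the white sphere covered √(1.0² + 0.7²) ≈ 1.2 units.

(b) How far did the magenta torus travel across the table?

3.3

From (10.2, 4.3) to (7.7, 6.4), the magenta torus covered √(2.5² + 2.1²) ≈ 3.3 units.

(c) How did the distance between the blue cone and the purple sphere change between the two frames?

-1.1

They were about 3.6 units apart before and 2.5 after — 1.1 units closer together.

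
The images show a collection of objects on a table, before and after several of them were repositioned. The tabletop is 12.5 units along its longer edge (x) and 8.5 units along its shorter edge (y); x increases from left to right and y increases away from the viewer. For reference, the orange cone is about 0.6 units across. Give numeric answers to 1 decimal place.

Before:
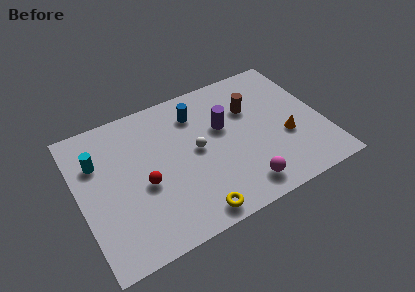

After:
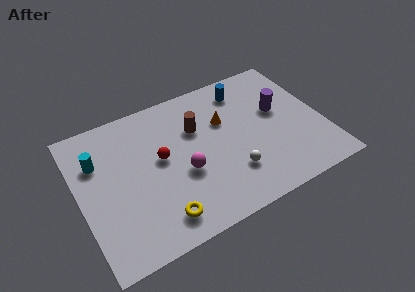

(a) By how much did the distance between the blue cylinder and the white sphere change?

+2.7

They were about 2.2 units apart before and 4.9 after — 2.7 units further apart.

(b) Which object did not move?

the cyan cylinder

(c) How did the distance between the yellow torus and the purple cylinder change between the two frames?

+2.8

They were about 4.8 units apart before and 7.6 after — 2.8 units further apart.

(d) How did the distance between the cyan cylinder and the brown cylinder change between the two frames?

-2.8

Before: roughly 7.9 units apart; after: 5.1. That's 2.8 units closer together.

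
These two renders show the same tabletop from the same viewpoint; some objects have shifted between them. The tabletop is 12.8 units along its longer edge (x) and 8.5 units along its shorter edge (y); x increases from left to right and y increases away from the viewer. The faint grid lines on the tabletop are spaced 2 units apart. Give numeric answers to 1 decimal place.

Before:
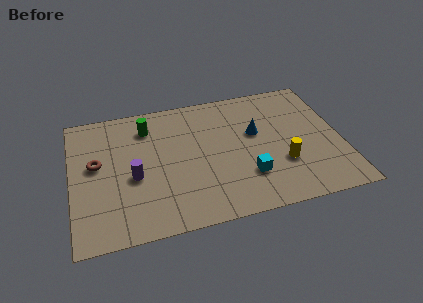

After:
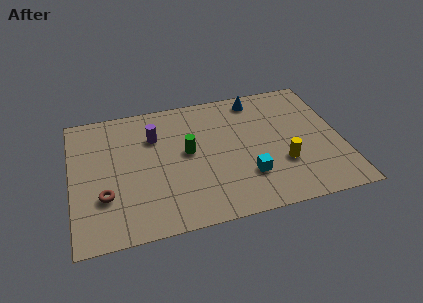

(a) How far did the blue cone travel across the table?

2.3

The blue cone was near (8.8, 5.1) before and (9.0, 7.4) after, so it travelled √(0.2² + 2.3²) ≈ 2.3 units.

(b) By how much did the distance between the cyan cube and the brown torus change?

-0.7

The distance was about 7.4 in the first image and 6.7 in the second, so they moved 0.7 units closer together.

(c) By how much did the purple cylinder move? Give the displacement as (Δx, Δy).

(1.1, 2.4)

The purple cylinder started near (2.9, 3.6) and ended near (4.0, 6.0).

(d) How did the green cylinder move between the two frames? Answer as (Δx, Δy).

(1.8, -2.1)

From the two frames, the green cylinder sits at roughly (3.7, 6.7) before and (5.5, 4.6) after.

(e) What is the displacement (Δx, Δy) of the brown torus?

(0.3, -2.1)

The brown torus was at about (1.2, 4.8) and moved to about (1.5, 2.7).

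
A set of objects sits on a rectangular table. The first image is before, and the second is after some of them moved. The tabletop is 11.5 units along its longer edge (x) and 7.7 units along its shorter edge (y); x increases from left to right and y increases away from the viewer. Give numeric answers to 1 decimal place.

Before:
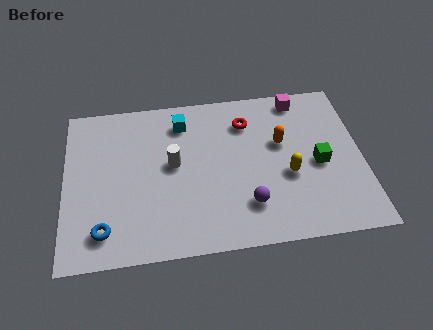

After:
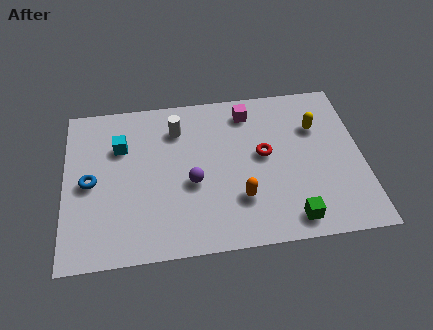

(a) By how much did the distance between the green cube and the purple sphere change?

+1.1

Before: roughly 3.2 units apart; after: 4.3. That's 1.1 units further apart.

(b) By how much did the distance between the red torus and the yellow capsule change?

-0.8

They were about 3.2 units apart before and 2.4 after — 0.8 units closer together.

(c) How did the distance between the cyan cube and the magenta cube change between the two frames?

+0.5

Before: roughly 4.6 units apart; after: 5.1. That's 0.5 units further apart.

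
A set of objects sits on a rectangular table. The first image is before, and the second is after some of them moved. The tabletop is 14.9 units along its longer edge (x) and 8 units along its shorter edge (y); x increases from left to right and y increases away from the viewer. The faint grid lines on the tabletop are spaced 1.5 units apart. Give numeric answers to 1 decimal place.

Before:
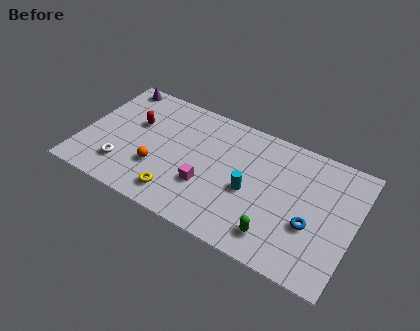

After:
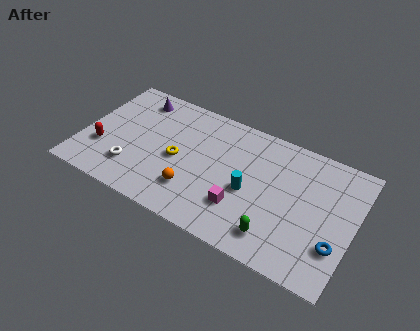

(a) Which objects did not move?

the green capsule and the cyan cylinder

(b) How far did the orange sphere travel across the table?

2.2

From (4.3, 2.6) to (6.4, 2.1), the orange sphere covered √(2.1² + 0.5²) ≈ 2.2 units.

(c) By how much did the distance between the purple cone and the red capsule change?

+1.6

Before: roughly 2.7 units apart; after: 4.3. That's 1.6 units further apart.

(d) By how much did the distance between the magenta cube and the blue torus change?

-0.6

Before: roughly 5.7 units apart; after: 5.1. That's 0.6 units closer together.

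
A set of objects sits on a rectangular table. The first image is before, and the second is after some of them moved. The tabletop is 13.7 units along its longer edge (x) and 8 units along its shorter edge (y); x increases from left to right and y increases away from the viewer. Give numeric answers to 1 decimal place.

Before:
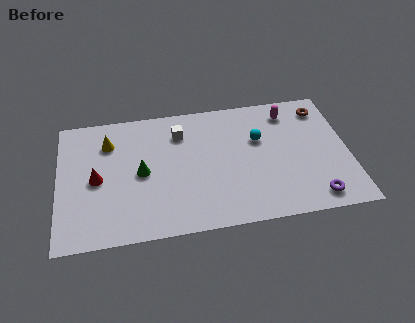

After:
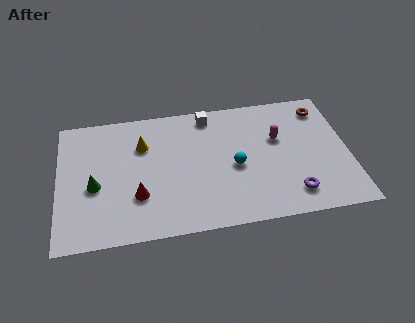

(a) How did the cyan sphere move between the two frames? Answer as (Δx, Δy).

(-1.2, -1.5)

From the two frames, the cyan sphere sits at roughly (9.5, 5.1) before and (8.3, 3.6) after.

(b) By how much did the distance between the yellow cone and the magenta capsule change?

-2.2

The distance was about 8.6 in the first image and 6.4 in the second, so they moved 2.2 units closer together.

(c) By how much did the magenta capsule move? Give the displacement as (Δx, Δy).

(-0.6, -1.6)

The magenta capsule was at about (11.0, 6.6) and moved to about (10.4, 5.0).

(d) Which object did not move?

the brown torus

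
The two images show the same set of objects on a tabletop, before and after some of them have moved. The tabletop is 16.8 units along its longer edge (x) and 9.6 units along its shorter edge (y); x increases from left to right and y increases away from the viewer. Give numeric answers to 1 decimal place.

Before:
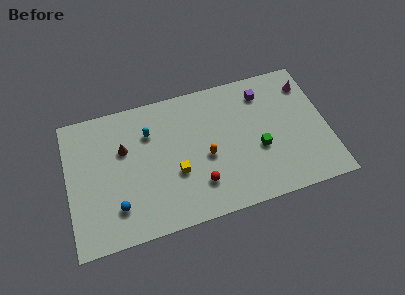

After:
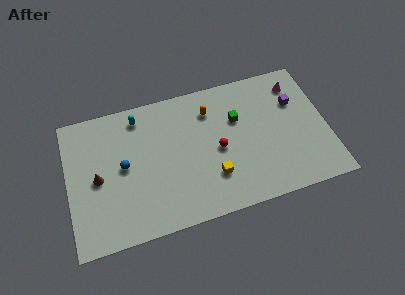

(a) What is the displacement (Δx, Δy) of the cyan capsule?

(-0.6, 1.3)

The cyan capsule started near (5.4, 6.9) and ended near (4.8, 8.2).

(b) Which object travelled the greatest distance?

the orange capsule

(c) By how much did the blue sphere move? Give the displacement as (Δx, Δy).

(0.6, 2.7)

The blue sphere was at about (3.0, 2.3) and moved to about (3.6, 5.0).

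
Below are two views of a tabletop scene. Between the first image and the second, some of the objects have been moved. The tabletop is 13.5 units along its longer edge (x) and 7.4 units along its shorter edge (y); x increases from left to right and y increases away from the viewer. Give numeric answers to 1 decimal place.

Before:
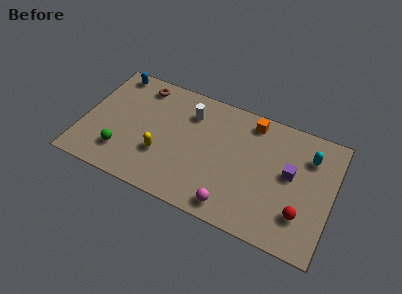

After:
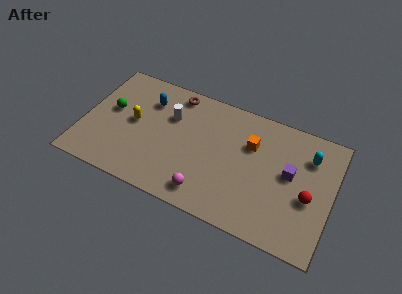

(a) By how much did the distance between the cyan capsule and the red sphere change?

-1.1

The distance was about 3.5 in the first image and 2.4 in the second, so they moved 1.1 units closer together.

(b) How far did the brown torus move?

1.9

The brown torus moved from about (2.8, 6.3) to (4.7, 6.5), a distance of √(1.9² + 0.2²) ≈ 1.9.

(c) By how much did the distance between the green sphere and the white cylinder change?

-1.7

Before: roughly 5.0 units apart; after: 3.3. That's 1.7 units closer together.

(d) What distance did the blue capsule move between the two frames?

2.4

The blue capsule moved from about (1.2, 6.6) to (3.3, 5.5), a distance of √(2.1² + 1.1²) ≈ 2.4.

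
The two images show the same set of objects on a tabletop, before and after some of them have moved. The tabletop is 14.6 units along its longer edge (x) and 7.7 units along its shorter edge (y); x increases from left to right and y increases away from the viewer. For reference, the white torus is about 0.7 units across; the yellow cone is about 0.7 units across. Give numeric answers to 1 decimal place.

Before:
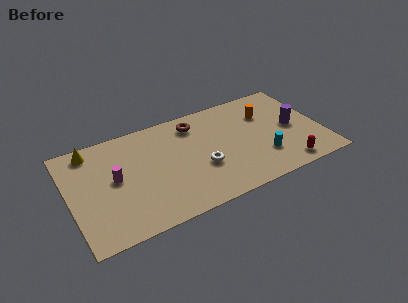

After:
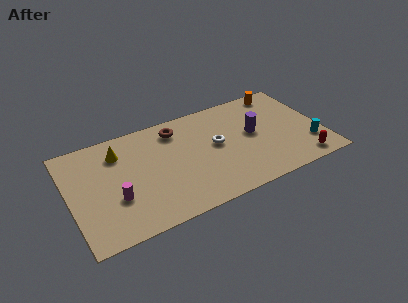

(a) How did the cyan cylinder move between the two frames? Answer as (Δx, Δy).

(2.7, -0.1)

From the two frames, the cyan cylinder sits at roughly (11.0, 2.2) before and (13.7, 2.1) after.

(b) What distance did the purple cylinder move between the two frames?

2.3

The purple cylinder was near (13.0, 3.8) before and (10.7, 4.2) after, so it travelled √(2.3² + 0.4²) ≈ 2.3 units.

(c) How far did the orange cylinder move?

1.8

The orange cylinder was near (11.6, 5.4) before and (12.7, 6.8) after, so it travelled √(1.1² + 1.4²) ≈ 1.8 units.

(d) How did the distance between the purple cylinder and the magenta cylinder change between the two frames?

-2.1

They were about 10.4 units apart before and 8.3 after — 2.1 units closer together.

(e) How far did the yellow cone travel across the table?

1.7

The yellow cone was near (1.5, 6.7) before and (3.0, 5.9) after, so it travelled √(1.5² + 0.8²) ≈ 1.7 units.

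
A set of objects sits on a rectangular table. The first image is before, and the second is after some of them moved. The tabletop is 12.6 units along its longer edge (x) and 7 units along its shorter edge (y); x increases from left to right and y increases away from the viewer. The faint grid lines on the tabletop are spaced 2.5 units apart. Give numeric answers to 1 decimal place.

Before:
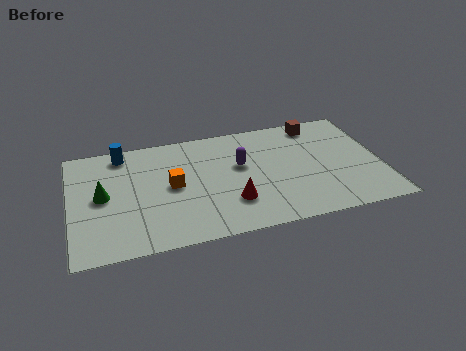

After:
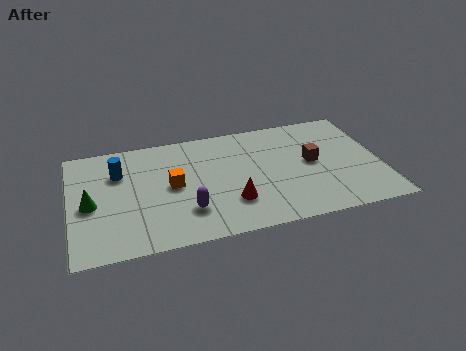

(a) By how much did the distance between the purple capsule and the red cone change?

-0.5

The distance was about 2.3 in the first image and 1.8 in the second, so they moved 0.5 units closer together.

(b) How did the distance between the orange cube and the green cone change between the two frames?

+0.5

The distance was about 2.8 in the first image and 3.3 in the second, so they moved 0.5 units further apart.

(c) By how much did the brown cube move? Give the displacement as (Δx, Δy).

(-0.4, -2.4)

The brown cube was at about (10.2, 6.1) and moved to about (9.8, 3.7).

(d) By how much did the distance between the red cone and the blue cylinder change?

-0.6

Before: roughly 5.9 units apart; after: 5.3. That's 0.6 units closer together.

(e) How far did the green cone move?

0.6

The green cone was near (1.3, 3.6) before and (0.8, 3.2) after, so it travelled √(0.5² + 0.4²) ≈ 0.6 units.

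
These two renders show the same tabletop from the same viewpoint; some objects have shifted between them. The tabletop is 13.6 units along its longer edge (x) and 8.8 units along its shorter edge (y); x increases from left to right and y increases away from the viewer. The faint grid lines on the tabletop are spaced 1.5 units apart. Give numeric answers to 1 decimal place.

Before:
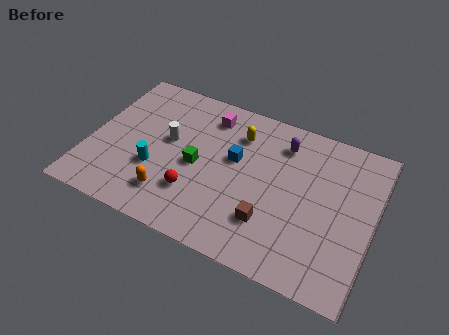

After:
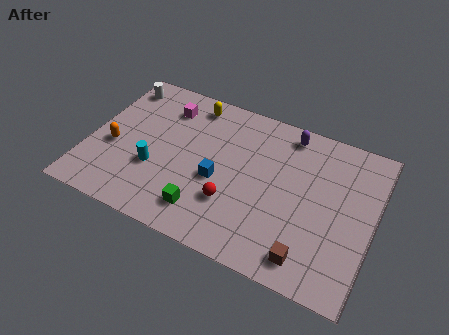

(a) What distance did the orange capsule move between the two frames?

3.4

From (4.2, 1.9) to (1.2, 3.6), the orange capsule covered √(3.0² + 1.7²) ≈ 3.4 units.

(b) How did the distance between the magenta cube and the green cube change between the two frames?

+2.7

They were about 3.1 units apart before and 5.8 after — 2.7 units further apart.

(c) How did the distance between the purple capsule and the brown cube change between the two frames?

+2.0

The distance was about 4.6 in the first image and 6.6 in the second, so they moved 2.0 units further apart.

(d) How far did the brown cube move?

2.3

The brown cube was near (8.9, 2.4) before and (10.9, 1.3) after, so it travelled √(2.0² + 1.1²) ≈ 2.3 units.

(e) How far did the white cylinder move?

3.7

The white cylinder was near (3.7, 5.0) before and (0.9, 7.4) after, so it travelled √(2.8² + 2.4²) ≈ 3.7 units.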